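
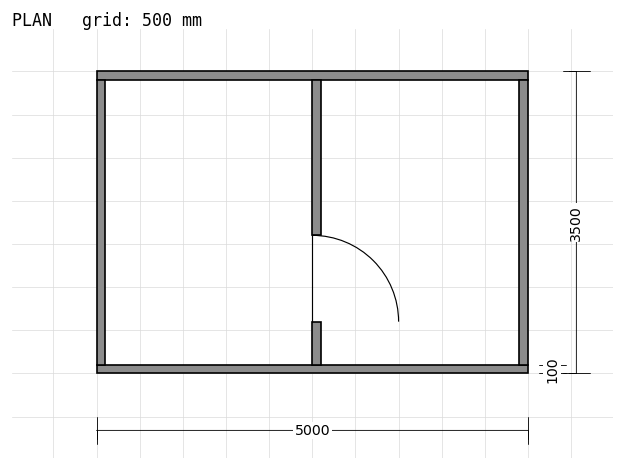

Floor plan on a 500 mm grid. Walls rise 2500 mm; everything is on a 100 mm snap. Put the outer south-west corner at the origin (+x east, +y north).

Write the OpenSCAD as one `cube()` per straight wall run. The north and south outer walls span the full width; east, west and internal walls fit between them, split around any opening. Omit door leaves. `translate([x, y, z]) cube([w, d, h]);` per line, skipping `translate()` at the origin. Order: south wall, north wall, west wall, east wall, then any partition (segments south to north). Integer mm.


cube([5000, 100, 2500]);
translate([0, 3400, 0]) cube([5000, 100, 2500]);
translate([0, 100, 0]) cube([100, 3300, 2500]);
translate([4900, 100, 0]) cube([100, 3300, 2500]);
translate([2500, 100, 0]) cube([100, 500, 2500]);
translate([2500, 1600, 0]) cube([100, 1800, 2500]);


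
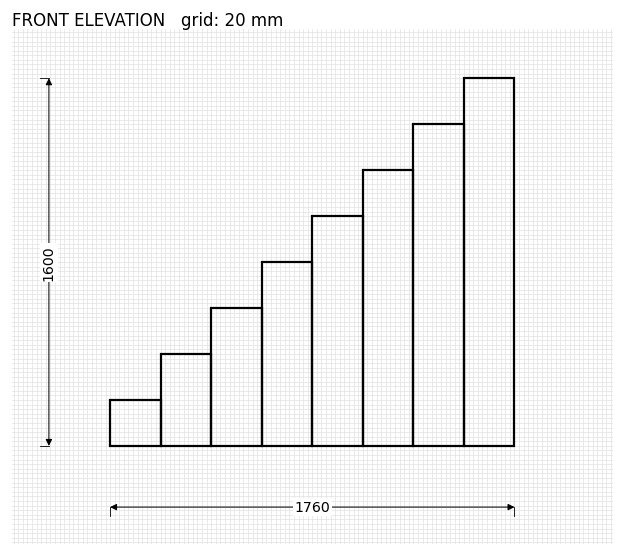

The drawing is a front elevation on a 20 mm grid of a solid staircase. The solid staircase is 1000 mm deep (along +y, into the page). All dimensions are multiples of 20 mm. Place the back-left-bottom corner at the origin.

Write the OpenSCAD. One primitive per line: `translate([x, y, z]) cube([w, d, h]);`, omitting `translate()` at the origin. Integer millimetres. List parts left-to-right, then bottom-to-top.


cube([220, 1000, 200]);
translate([220, 0, 0]) cube([220, 1000, 400]);
translate([440, 0, 0]) cube([220, 1000, 600]);
translate([660, 0, 0]) cube([220, 1000, 800]);
translate([880, 0, 0]) cube([220, 1000, 1000]);
translate([1100, 0, 0]) cube([220, 1000, 1200]);
translate([1320, 0, 0]) cube([220, 1000, 1400]);
translate([1540, 0, 0]) cube([220, 1000, 1600]);


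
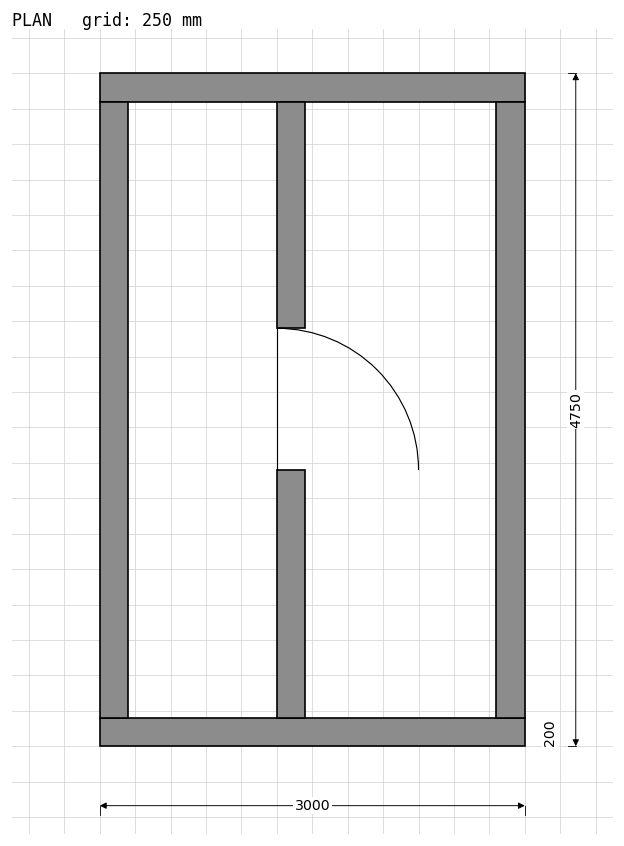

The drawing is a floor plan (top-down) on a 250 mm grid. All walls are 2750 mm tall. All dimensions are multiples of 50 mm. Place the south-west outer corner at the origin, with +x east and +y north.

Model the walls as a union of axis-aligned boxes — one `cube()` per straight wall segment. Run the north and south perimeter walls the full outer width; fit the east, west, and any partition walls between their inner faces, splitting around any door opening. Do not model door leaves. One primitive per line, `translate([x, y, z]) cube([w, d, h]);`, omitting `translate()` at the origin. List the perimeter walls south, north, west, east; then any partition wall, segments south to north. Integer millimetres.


cube([3000, 200, 2750]);
translate([0, 4550, 0]) cube([3000, 200, 2750]);
translate([0, 200, 0]) cube([200, 4350, 2750]);
translate([2800, 200, 0]) cube([200, 4350, 2750]);
translate([1250, 200, 0]) cube([200, 1750, 2750]);
translate([1250, 2950, 0]) cube([200, 1600, 2750]);


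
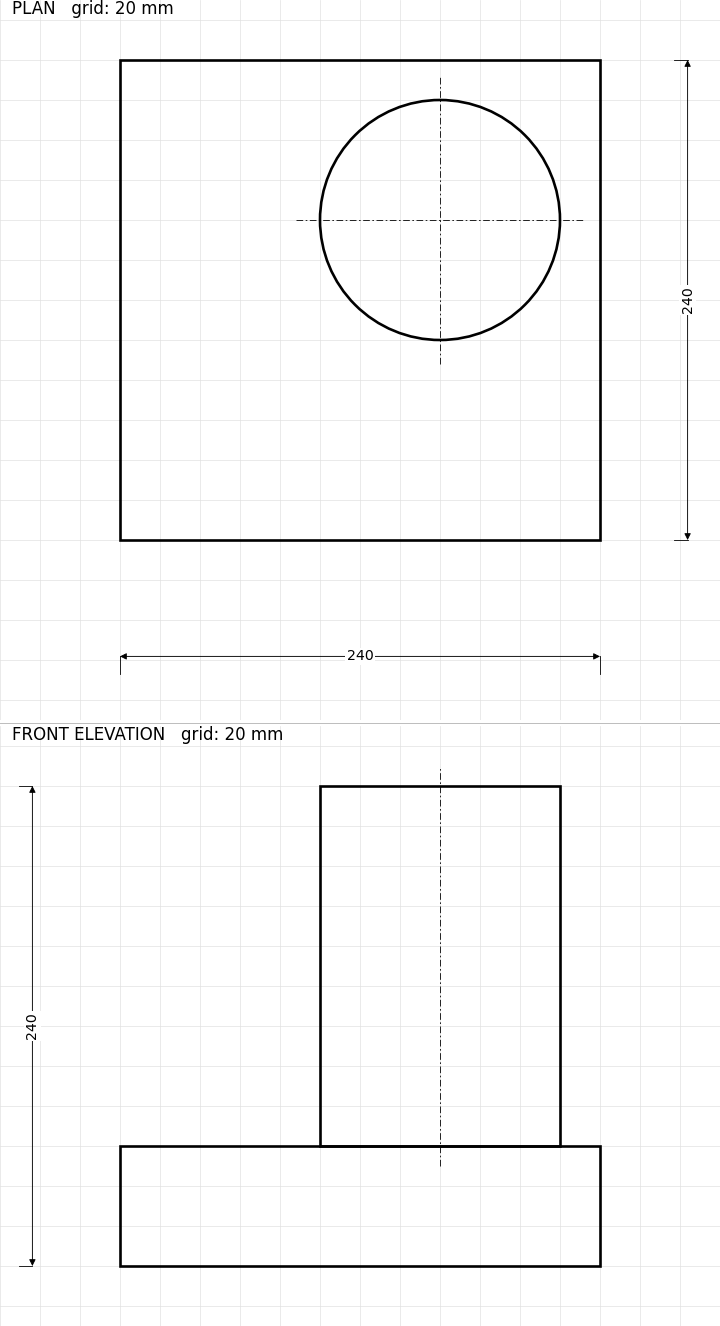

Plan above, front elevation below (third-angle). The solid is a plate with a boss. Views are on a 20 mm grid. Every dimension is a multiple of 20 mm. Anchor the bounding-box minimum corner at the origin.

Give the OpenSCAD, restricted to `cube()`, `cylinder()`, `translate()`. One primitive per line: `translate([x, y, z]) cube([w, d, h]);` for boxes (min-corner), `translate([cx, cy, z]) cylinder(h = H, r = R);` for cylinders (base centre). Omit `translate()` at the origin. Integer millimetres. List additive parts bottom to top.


cube([240, 240, 60]);
translate([160, 160, 60]) cylinder(h = 180, r = 60);


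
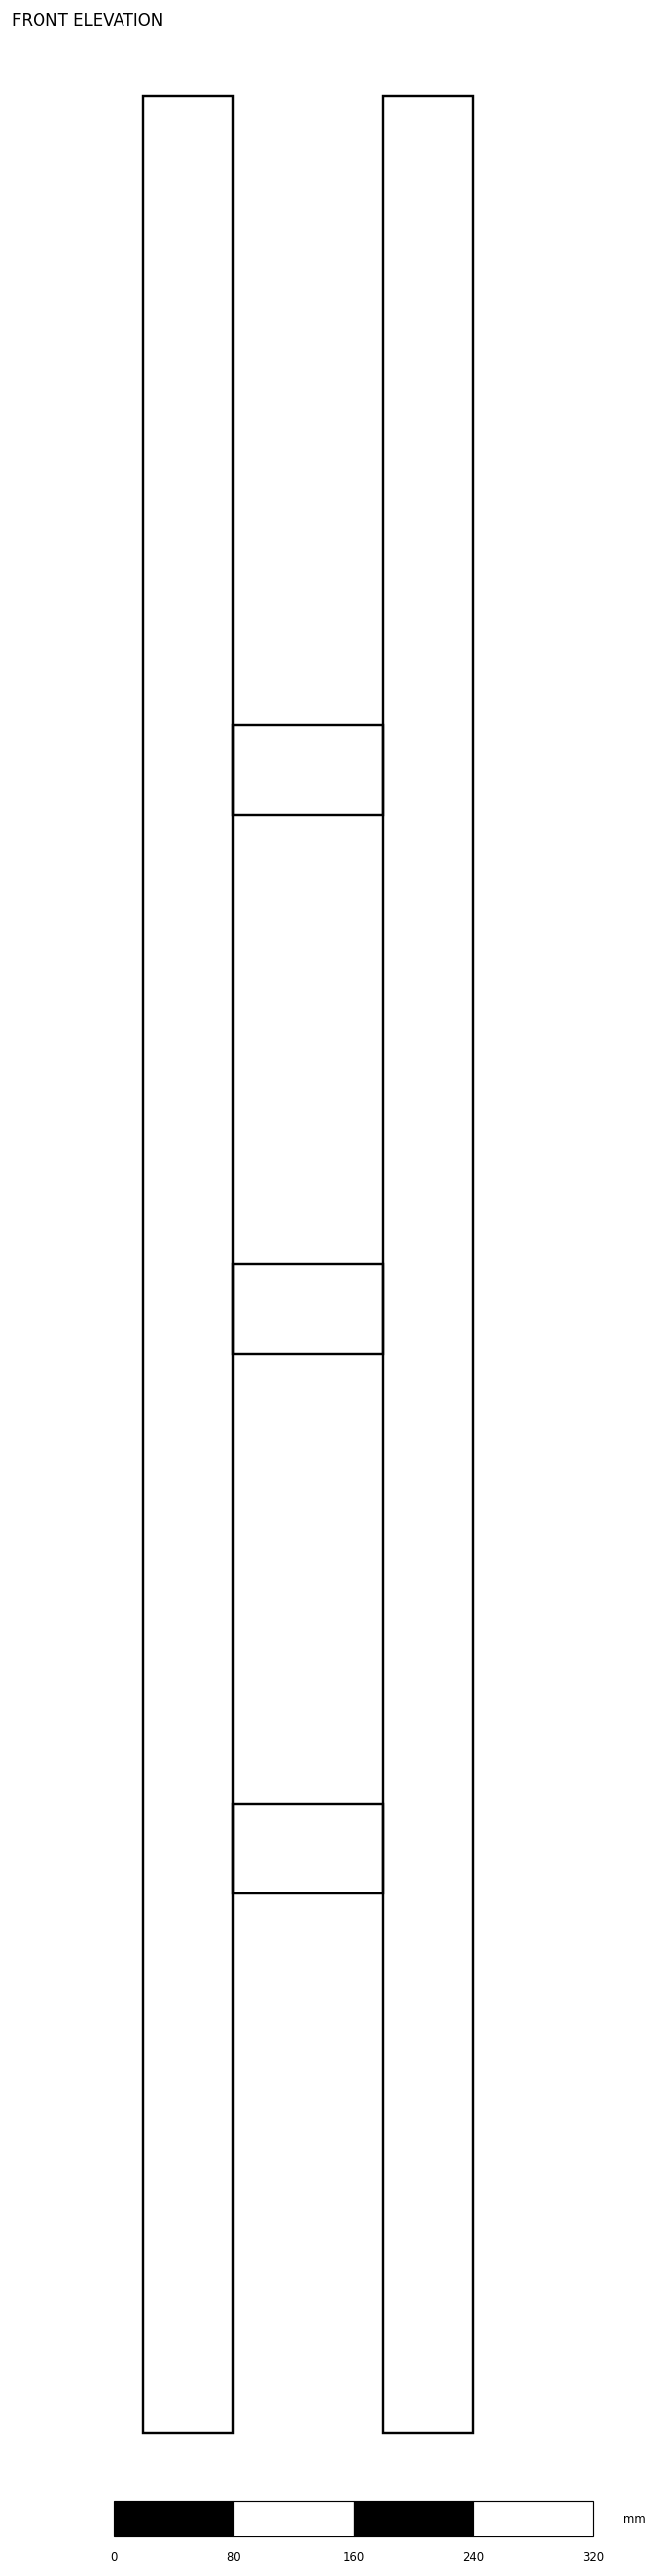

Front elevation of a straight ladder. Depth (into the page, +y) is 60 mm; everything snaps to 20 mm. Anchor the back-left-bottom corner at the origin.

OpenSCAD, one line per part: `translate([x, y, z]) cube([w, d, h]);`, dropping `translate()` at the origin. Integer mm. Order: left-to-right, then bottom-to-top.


cube([60, 60, 1560]);
translate([60, 0, 360]) cube([100, 60, 60]);
translate([60, 0, 720]) cube([100, 60, 60]);
translate([60, 0, 1080]) cube([100, 60, 60]);
translate([160, 0, 0]) cube([60, 60, 1560]);


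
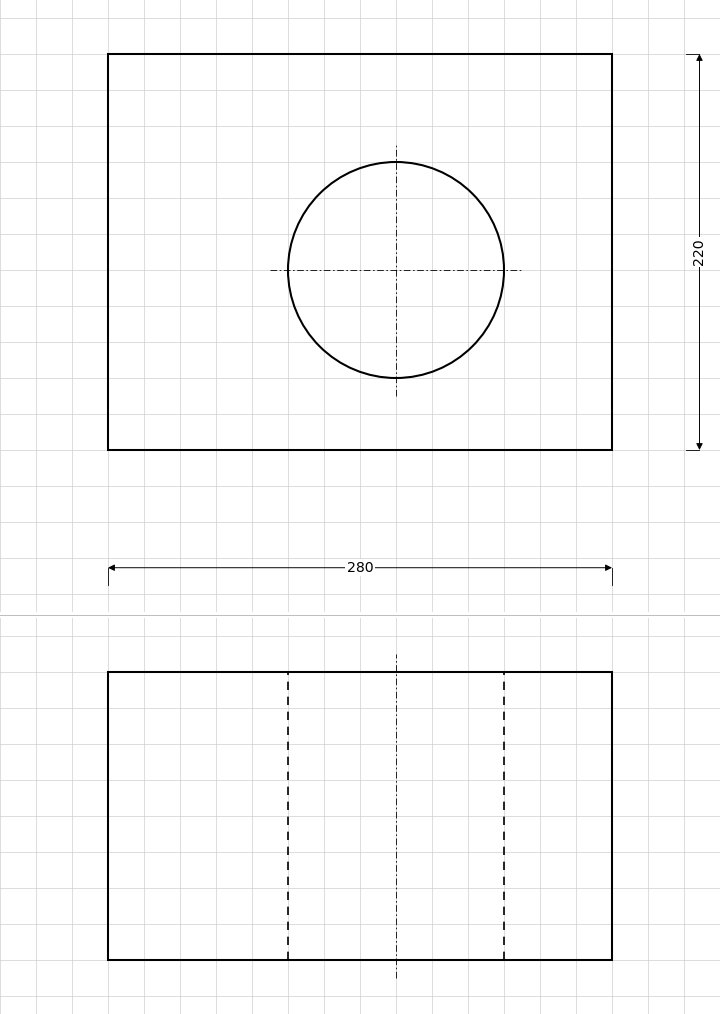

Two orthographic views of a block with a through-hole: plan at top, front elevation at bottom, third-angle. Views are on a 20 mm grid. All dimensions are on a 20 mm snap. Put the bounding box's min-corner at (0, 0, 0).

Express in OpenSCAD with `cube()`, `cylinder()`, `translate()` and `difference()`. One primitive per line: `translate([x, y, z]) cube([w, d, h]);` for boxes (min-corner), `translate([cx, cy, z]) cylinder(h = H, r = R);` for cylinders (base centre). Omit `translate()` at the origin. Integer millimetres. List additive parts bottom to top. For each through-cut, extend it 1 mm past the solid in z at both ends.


difference() {
  cube([280, 220, 160]);
  translate([160, 100, -1]) cylinder(h = 162, r = 60);
}


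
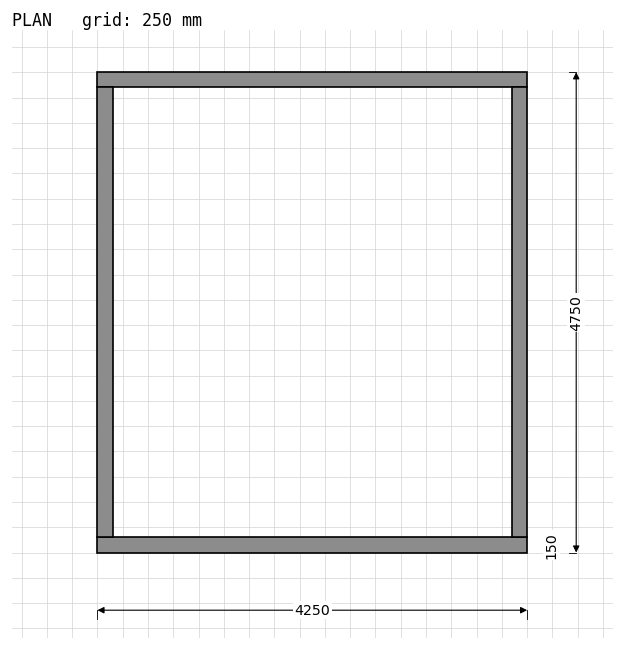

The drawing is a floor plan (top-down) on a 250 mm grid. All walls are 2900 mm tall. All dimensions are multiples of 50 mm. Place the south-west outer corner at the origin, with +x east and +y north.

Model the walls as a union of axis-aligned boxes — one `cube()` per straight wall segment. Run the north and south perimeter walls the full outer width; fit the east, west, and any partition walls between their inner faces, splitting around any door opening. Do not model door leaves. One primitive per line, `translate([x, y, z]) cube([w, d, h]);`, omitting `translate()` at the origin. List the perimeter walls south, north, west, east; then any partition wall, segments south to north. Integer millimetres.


cube([4250, 150, 2900]);
translate([0, 4600, 0]) cube([4250, 150, 2900]);
translate([0, 150, 0]) cube([150, 4450, 2900]);
translate([4100, 150, 0]) cube([150, 4450, 2900]);


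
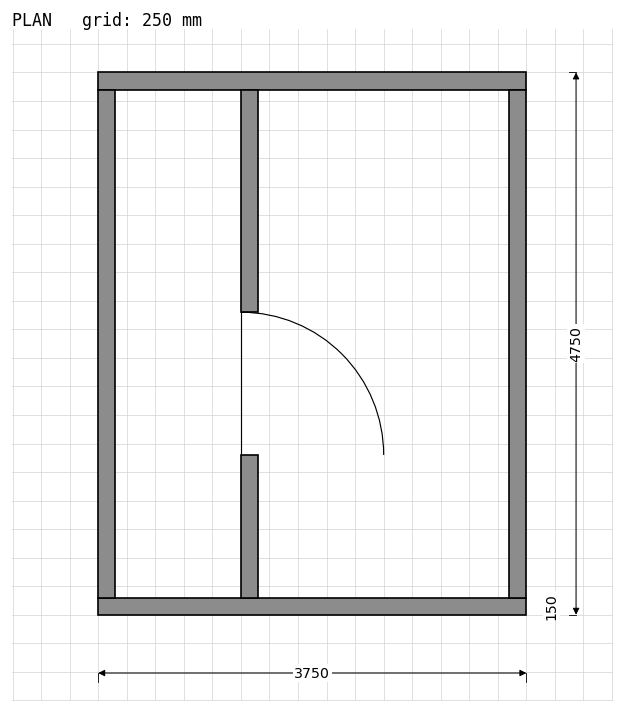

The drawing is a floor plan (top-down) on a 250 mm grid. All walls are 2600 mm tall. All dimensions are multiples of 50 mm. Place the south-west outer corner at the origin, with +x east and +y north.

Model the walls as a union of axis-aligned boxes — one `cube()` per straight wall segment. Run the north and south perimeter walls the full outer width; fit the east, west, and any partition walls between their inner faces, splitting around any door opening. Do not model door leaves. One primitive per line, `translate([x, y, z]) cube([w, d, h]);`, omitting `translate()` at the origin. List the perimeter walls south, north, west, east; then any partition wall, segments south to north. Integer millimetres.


cube([3750, 150, 2600]);
translate([0, 4600, 0]) cube([3750, 150, 2600]);
translate([0, 150, 0]) cube([150, 4450, 2600]);
translate([3600, 150, 0]) cube([150, 4450, 2600]);
translate([1250, 150, 0]) cube([150, 1250, 2600]);
translate([1250, 2650, 0]) cube([150, 1950, 2600]);


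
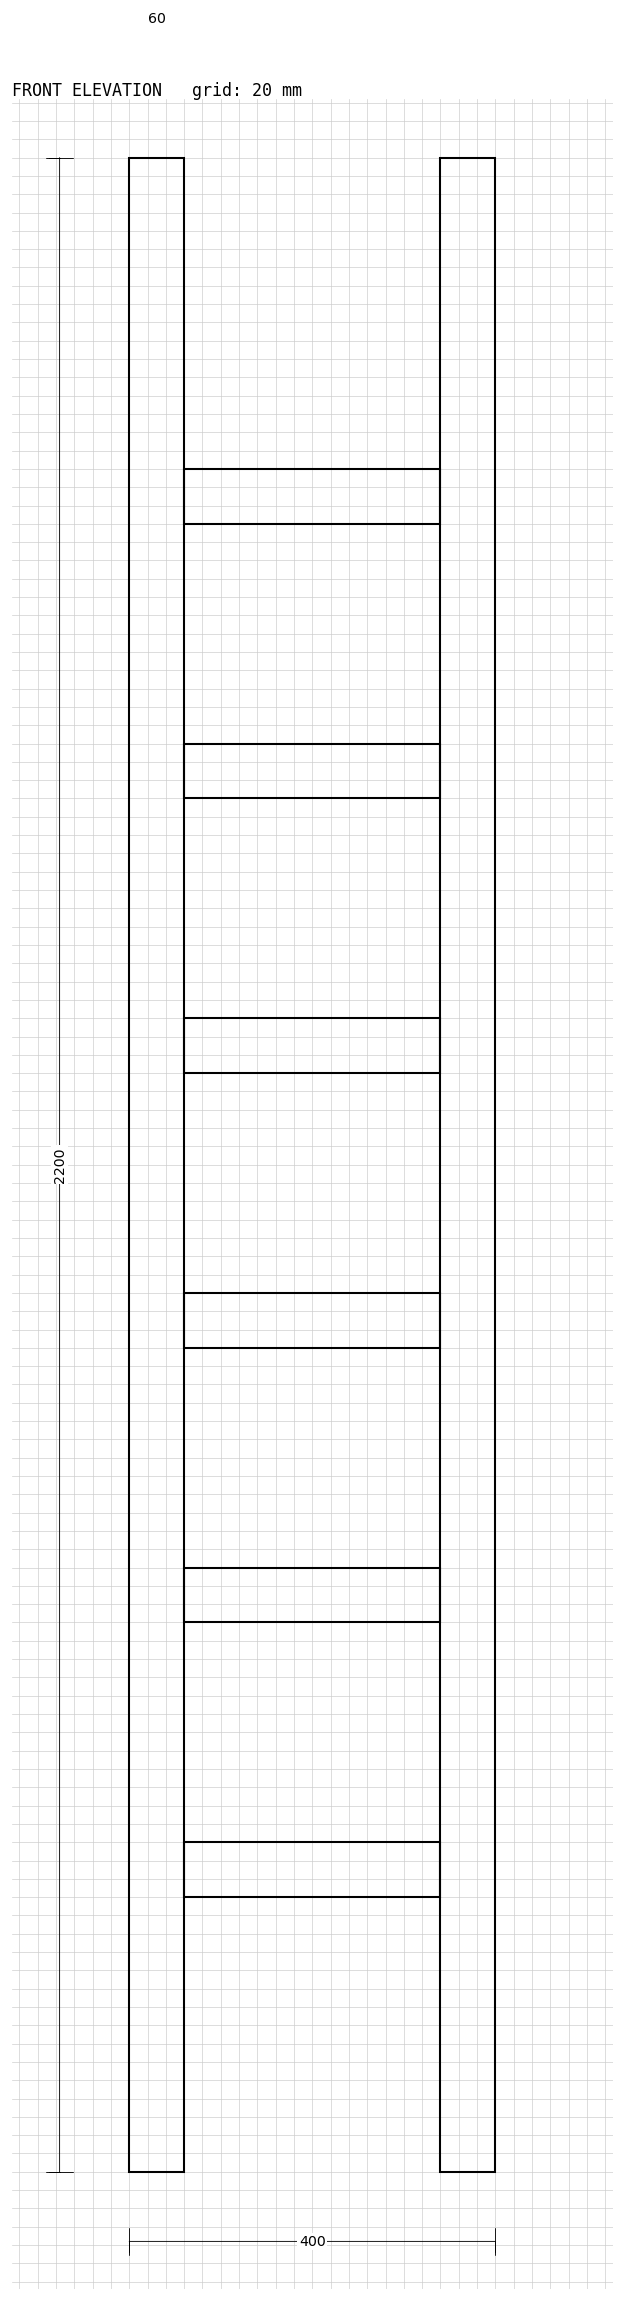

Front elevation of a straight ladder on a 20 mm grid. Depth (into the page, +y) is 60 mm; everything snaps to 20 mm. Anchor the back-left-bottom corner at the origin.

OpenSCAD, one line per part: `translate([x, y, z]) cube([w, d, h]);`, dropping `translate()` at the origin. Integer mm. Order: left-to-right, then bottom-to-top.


cube([60, 60, 2200]);
translate([60, 0, 300]) cube([280, 60, 60]);
translate([60, 0, 600]) cube([280, 60, 60]);
translate([60, 0, 900]) cube([280, 60, 60]);
translate([60, 0, 1200]) cube([280, 60, 60]);
translate([60, 0, 1500]) cube([280, 60, 60]);
translate([60, 0, 1800]) cube([280, 60, 60]);
translate([340, 0, 0]) cube([60, 60, 2200]);


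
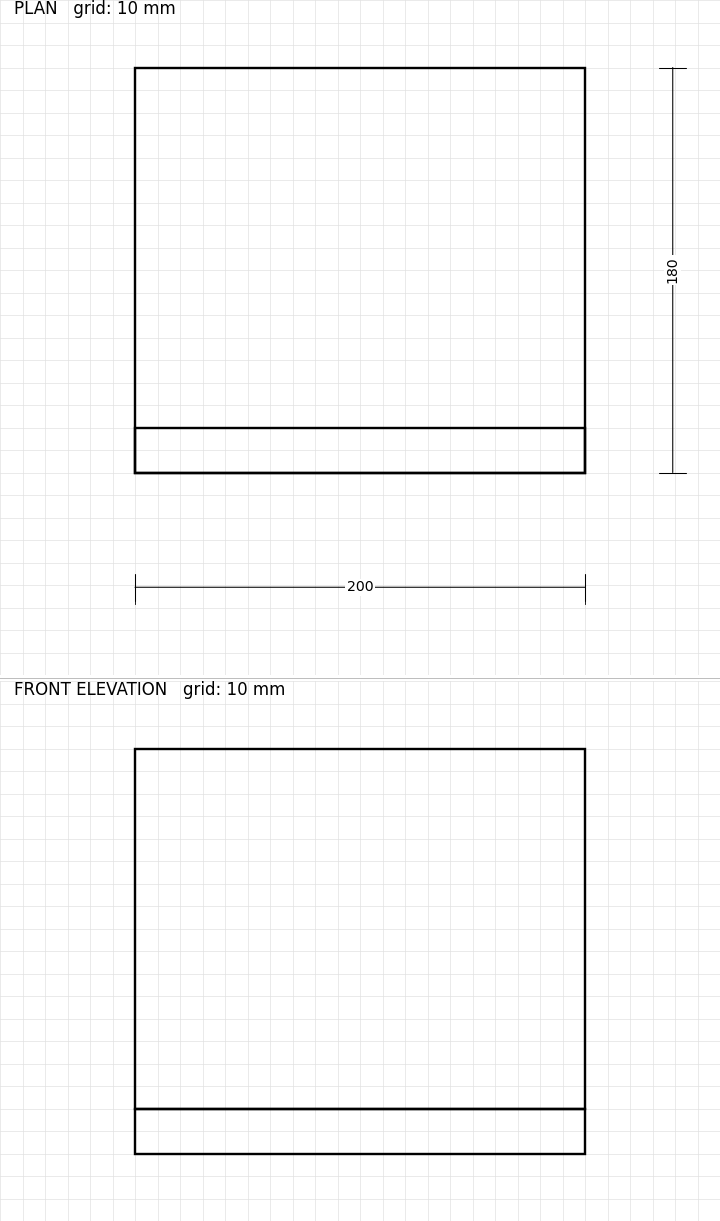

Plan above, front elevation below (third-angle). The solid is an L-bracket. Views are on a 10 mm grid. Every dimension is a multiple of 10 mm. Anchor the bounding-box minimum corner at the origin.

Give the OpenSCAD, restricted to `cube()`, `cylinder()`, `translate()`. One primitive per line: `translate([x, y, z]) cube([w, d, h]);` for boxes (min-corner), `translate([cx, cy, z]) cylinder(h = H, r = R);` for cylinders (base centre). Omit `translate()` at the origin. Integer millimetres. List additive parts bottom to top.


cube([200, 180, 20]);
translate([0, 0, 20]) cube([200, 20, 160]);


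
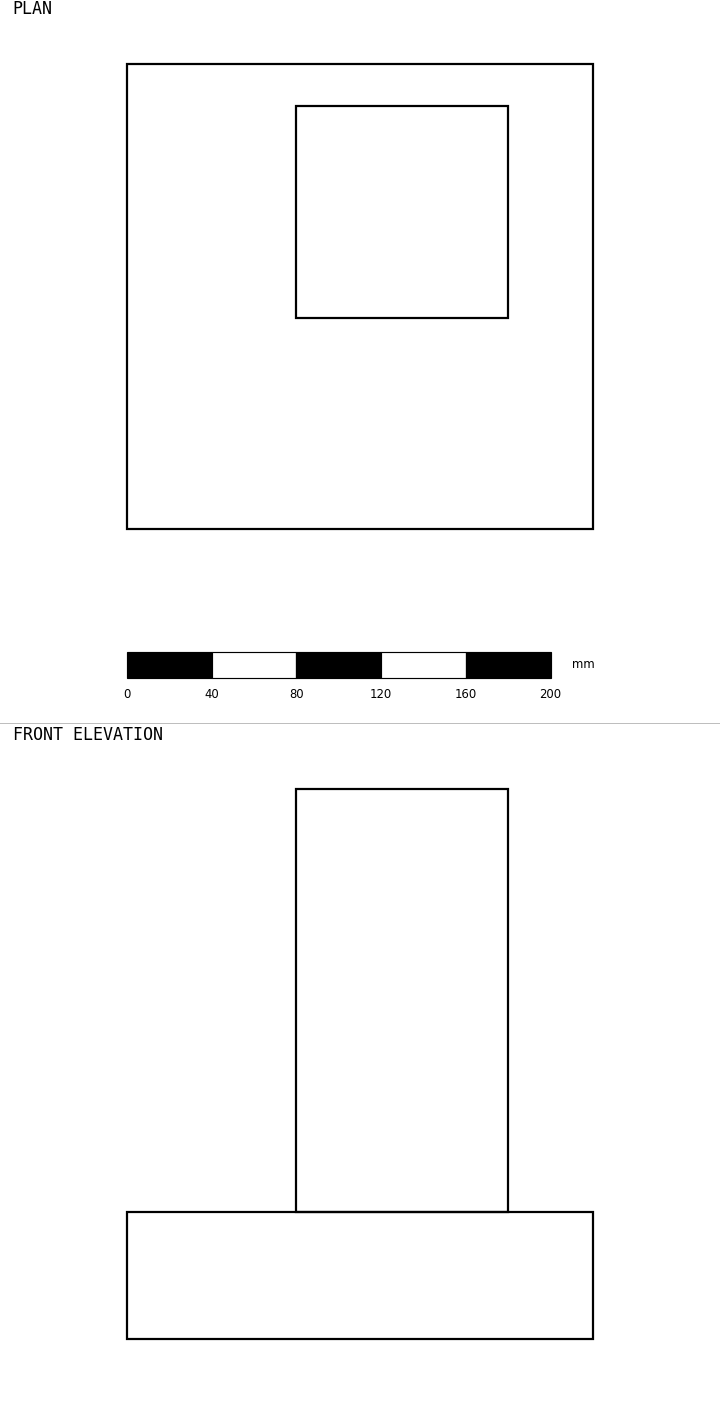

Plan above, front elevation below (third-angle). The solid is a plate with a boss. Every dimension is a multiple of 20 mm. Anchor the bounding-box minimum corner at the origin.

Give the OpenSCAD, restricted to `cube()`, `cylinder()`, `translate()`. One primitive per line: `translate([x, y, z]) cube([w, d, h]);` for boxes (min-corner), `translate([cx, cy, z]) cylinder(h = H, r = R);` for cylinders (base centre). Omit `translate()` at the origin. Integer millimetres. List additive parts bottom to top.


cube([220, 220, 60]);
translate([80, 100, 60]) cube([100, 100, 200]);


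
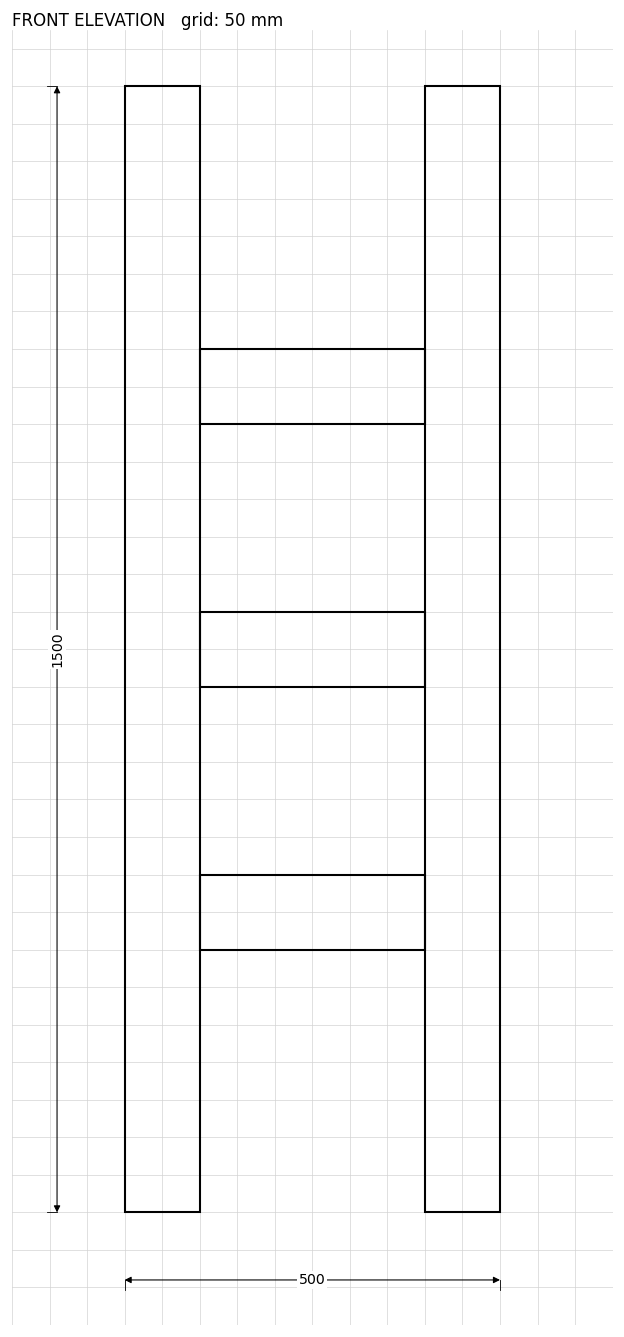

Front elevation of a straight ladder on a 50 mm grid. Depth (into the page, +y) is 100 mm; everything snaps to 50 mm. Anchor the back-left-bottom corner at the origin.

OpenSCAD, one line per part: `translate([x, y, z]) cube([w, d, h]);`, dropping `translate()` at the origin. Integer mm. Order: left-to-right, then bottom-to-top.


cube([100, 100, 1500]);
translate([100, 0, 350]) cube([300, 100, 100]);
translate([100, 0, 700]) cube([300, 100, 100]);
translate([100, 0, 1050]) cube([300, 100, 100]);
translate([400, 0, 0]) cube([100, 100, 1500]);


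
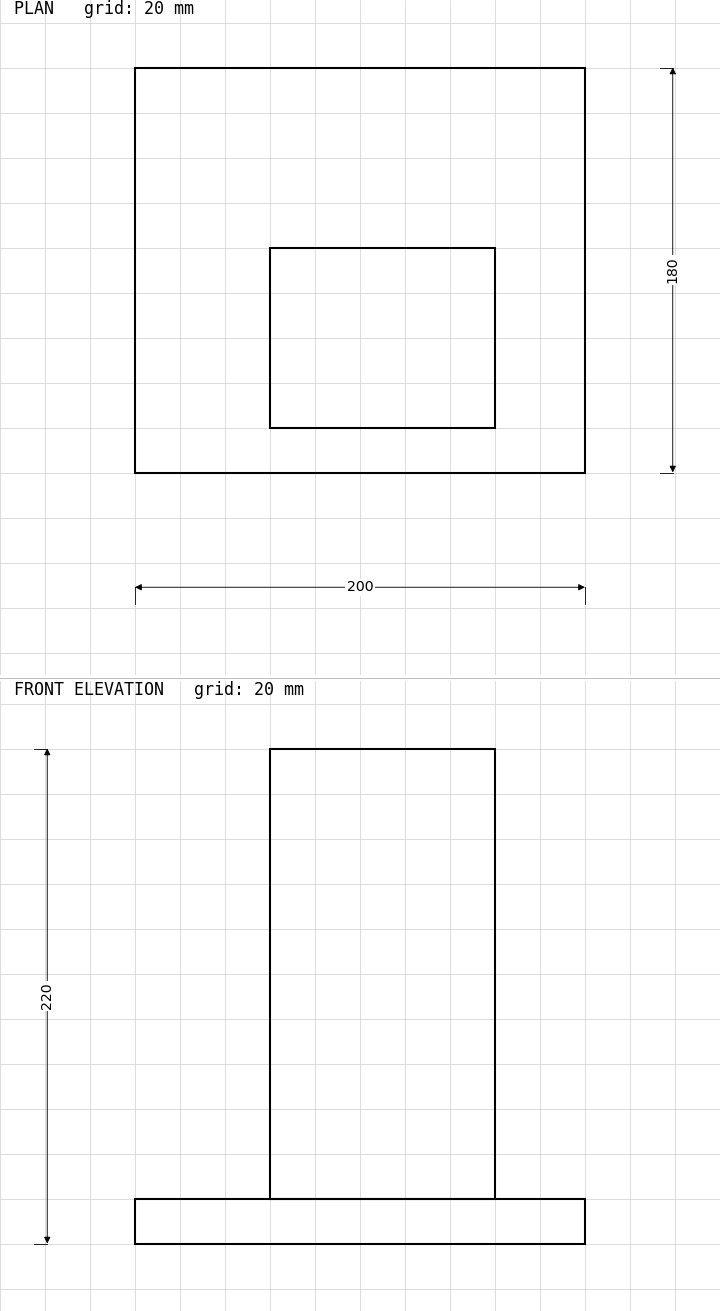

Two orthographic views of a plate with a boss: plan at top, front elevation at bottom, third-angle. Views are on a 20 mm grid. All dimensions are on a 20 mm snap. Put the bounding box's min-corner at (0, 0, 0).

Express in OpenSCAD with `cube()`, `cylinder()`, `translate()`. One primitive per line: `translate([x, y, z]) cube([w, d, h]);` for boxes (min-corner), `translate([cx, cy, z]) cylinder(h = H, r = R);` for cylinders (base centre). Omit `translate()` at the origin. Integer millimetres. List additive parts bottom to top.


cube([200, 180, 20]);
translate([60, 20, 20]) cube([100, 80, 200]);


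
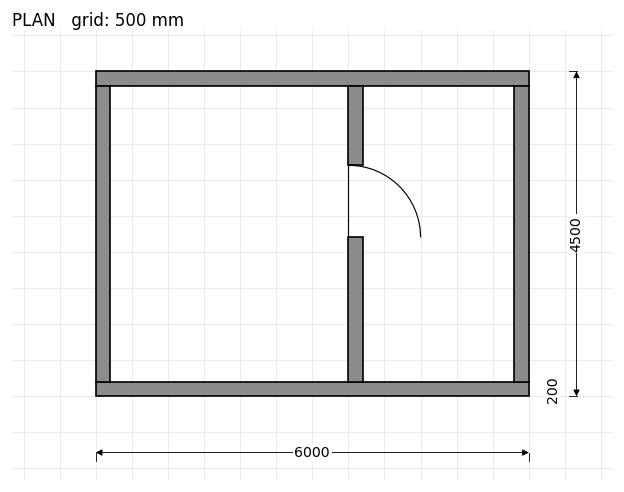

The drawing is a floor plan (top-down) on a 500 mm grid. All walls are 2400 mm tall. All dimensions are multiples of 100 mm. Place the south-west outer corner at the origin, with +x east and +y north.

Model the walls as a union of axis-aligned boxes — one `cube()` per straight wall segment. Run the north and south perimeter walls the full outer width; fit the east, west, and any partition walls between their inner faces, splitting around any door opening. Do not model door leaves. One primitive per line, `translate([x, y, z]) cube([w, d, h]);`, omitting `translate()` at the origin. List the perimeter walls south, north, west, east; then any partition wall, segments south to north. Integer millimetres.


cube([6000, 200, 2400]);
translate([0, 4300, 0]) cube([6000, 200, 2400]);
translate([0, 200, 0]) cube([200, 4100, 2400]);
translate([5800, 200, 0]) cube([200, 4100, 2400]);
translate([3500, 200, 0]) cube([200, 2000, 2400]);
translate([3500, 3200, 0]) cube([200, 1100, 2400]);


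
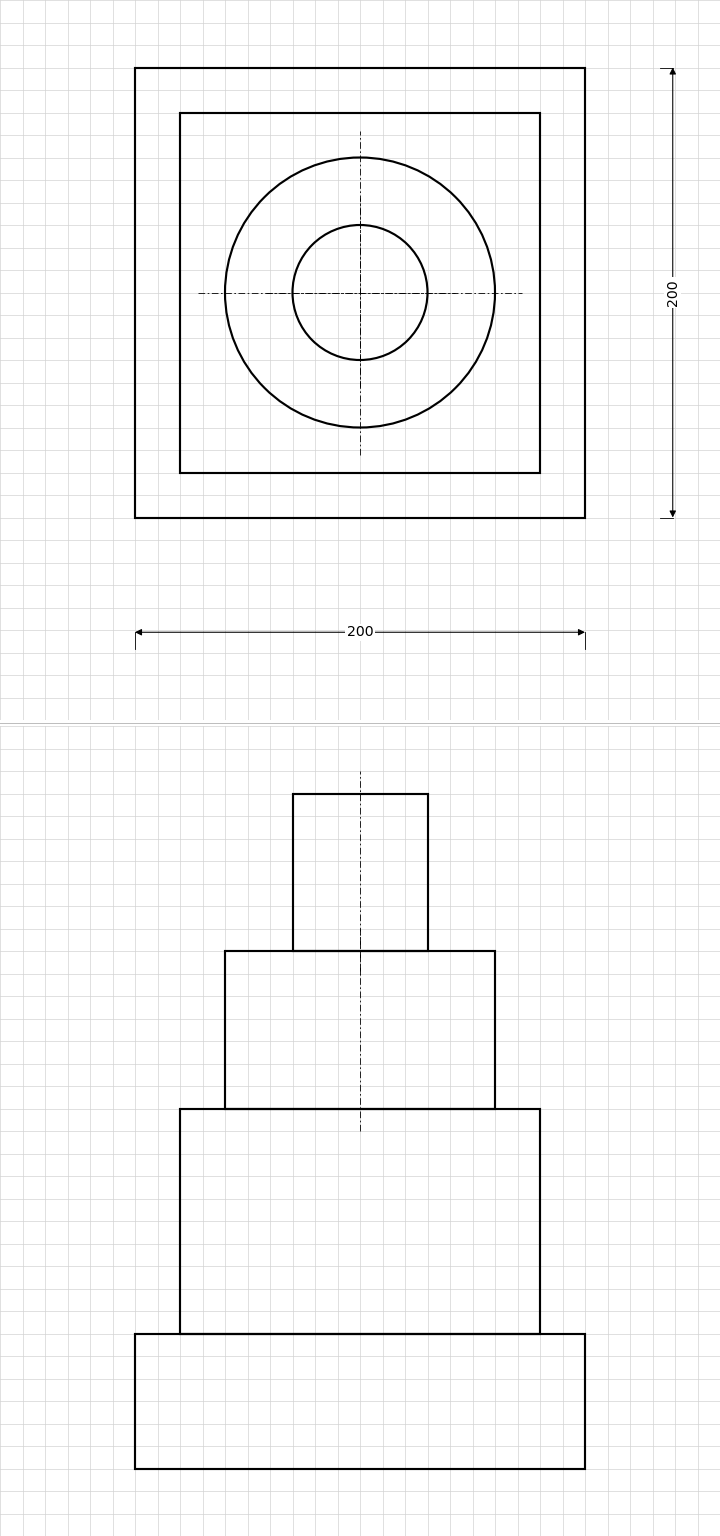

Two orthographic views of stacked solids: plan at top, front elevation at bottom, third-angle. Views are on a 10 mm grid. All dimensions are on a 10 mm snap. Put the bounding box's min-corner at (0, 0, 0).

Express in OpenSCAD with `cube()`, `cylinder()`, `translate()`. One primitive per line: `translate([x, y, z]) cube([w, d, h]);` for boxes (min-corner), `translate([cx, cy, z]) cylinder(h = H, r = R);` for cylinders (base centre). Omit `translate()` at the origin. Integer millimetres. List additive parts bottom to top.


cube([200, 200, 60]);
translate([20, 20, 60]) cube([160, 160, 100]);
translate([100, 100, 160]) cylinder(h = 70, r = 60);
translate([100, 100, 230]) cylinder(h = 70, r = 30);


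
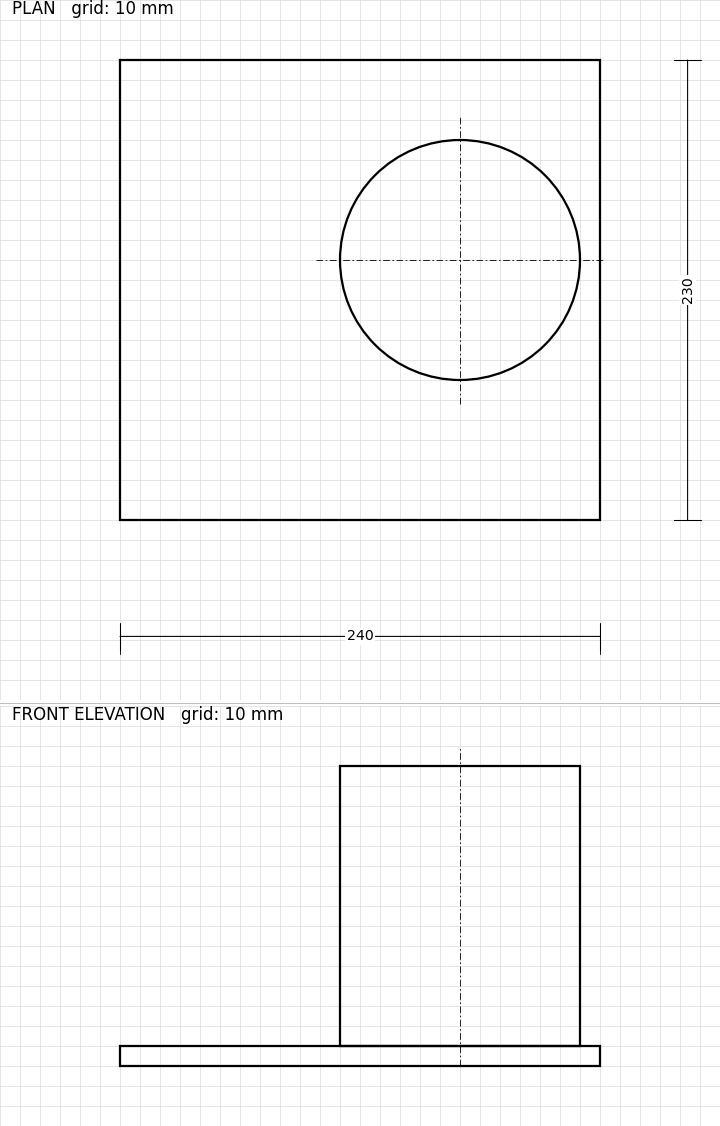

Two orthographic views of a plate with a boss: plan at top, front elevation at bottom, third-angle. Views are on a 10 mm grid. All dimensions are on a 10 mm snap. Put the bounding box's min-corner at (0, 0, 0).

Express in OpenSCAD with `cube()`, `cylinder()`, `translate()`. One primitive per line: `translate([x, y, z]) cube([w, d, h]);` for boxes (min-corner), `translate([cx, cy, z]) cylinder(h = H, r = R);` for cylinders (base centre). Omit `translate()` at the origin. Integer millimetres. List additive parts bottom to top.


cube([240, 230, 10]);
translate([170, 130, 10]) cylinder(h = 140, r = 60);


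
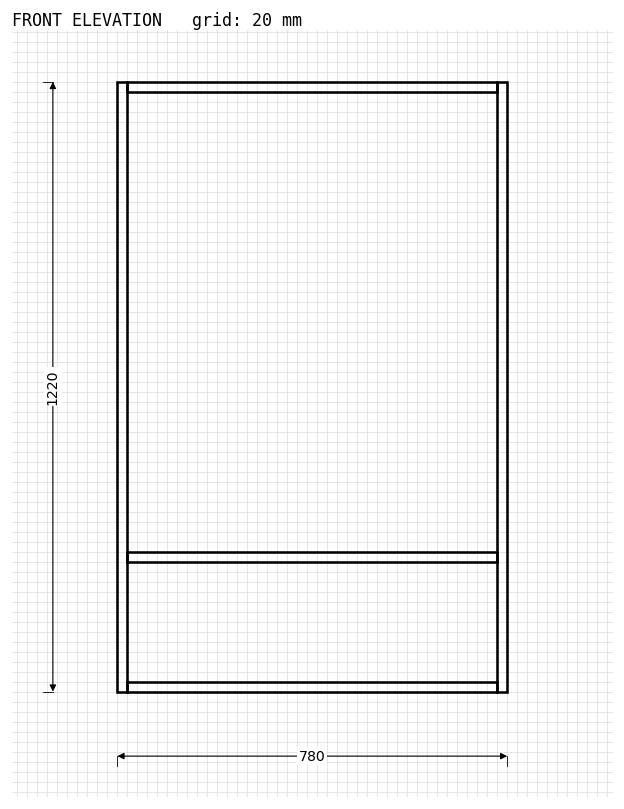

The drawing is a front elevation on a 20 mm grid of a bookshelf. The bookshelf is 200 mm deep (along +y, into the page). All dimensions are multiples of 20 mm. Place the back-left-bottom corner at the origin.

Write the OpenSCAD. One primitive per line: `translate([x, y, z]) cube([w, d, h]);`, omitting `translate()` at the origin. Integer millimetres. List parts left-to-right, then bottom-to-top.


cube([20, 200, 1220]);
translate([20, 0, 0]) cube([740, 200, 20]);
translate([20, 0, 260]) cube([740, 200, 20]);
translate([20, 0, 1200]) cube([740, 200, 20]);
translate([760, 0, 0]) cube([20, 200, 1220]);


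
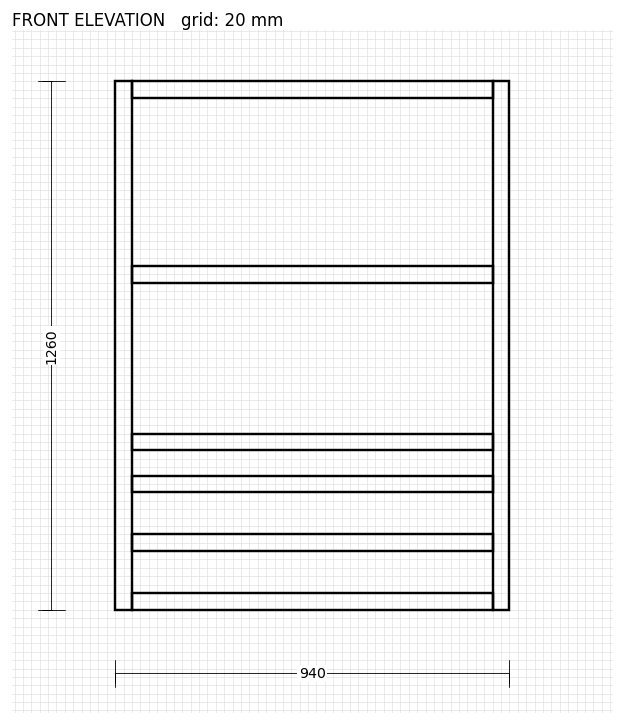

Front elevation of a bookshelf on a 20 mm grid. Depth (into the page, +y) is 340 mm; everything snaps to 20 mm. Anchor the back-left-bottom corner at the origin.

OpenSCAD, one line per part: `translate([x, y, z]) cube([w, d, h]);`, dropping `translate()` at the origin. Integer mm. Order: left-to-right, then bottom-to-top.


cube([40, 340, 1260]);
translate([40, 0, 0]) cube([860, 340, 40]);
translate([40, 0, 140]) cube([860, 340, 40]);
translate([40, 0, 280]) cube([860, 340, 40]);
translate([40, 0, 380]) cube([860, 340, 40]);
translate([40, 0, 780]) cube([860, 340, 40]);
translate([40, 0, 1220]) cube([860, 340, 40]);
translate([900, 0, 0]) cube([40, 340, 1260]);


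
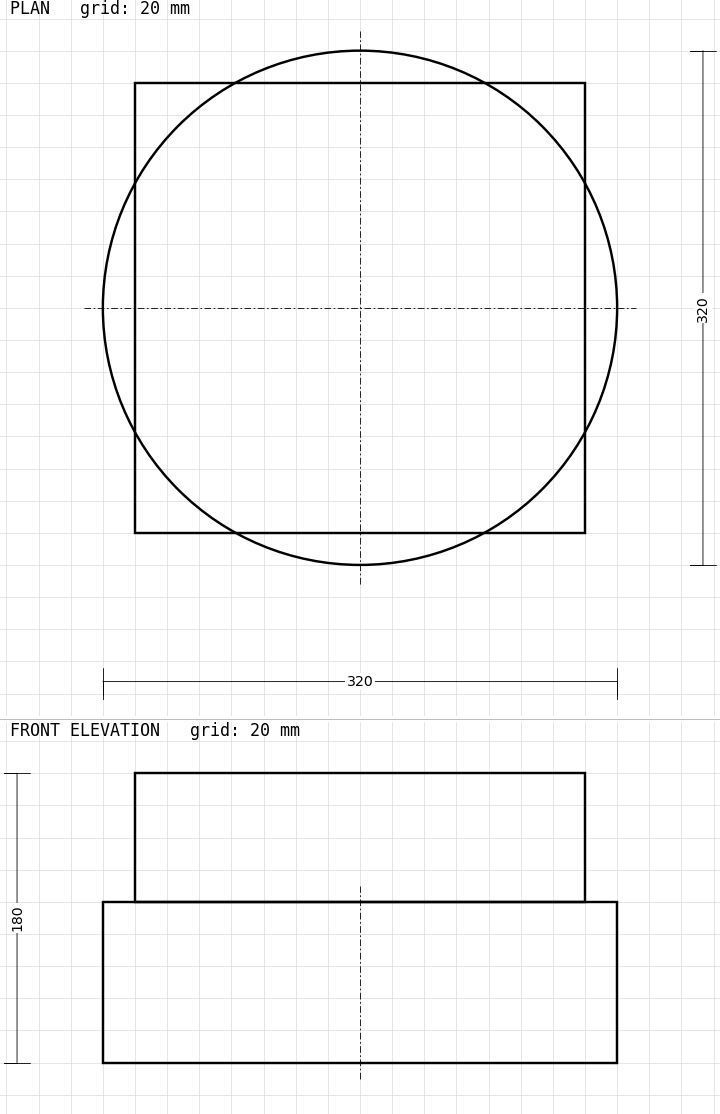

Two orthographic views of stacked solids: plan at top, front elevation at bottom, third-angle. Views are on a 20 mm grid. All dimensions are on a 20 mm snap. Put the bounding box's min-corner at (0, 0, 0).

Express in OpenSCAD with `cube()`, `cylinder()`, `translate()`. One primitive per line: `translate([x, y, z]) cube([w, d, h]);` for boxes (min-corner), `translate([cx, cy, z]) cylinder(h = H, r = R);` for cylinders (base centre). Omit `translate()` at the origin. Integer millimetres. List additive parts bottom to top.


translate([160, 160, 0]) cylinder(h = 100, r = 160);
translate([20, 20, 100]) cube([280, 280, 80]);


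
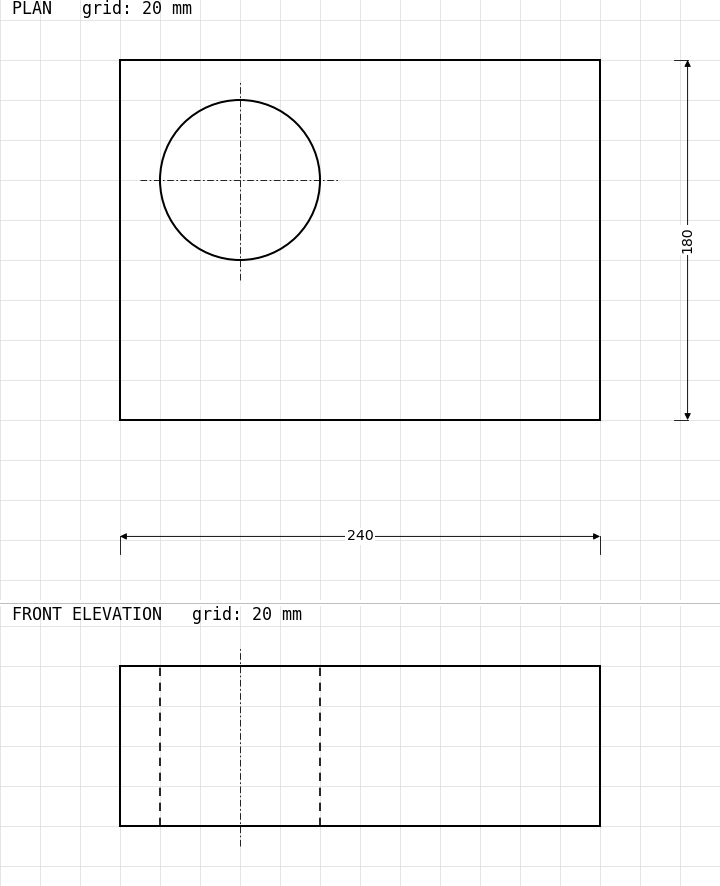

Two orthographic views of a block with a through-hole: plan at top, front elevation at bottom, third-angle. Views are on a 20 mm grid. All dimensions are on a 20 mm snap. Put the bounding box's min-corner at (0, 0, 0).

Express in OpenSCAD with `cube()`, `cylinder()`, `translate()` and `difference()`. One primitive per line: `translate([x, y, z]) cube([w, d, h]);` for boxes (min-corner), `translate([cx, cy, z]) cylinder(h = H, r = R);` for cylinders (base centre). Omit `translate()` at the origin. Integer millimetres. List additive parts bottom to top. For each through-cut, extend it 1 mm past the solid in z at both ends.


difference() {
  cube([240, 180, 80]);
  translate([60, 120, -1]) cylinder(h = 82, r = 40);
}


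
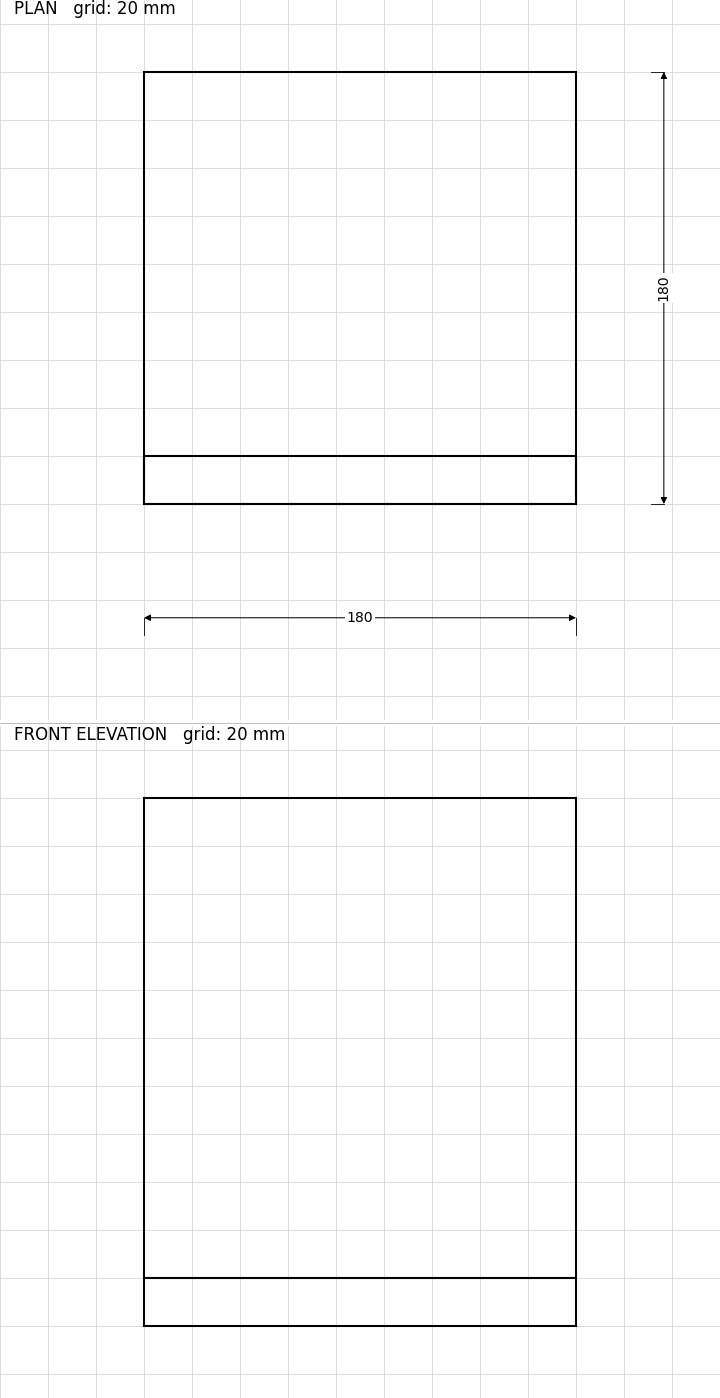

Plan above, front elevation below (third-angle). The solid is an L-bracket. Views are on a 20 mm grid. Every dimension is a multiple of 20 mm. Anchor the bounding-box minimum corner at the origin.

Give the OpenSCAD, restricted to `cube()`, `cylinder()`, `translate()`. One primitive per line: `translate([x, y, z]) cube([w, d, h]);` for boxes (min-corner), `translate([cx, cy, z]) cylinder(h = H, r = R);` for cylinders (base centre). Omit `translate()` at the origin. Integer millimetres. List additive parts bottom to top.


cube([180, 180, 20]);
translate([0, 0, 20]) cube([180, 20, 200]);


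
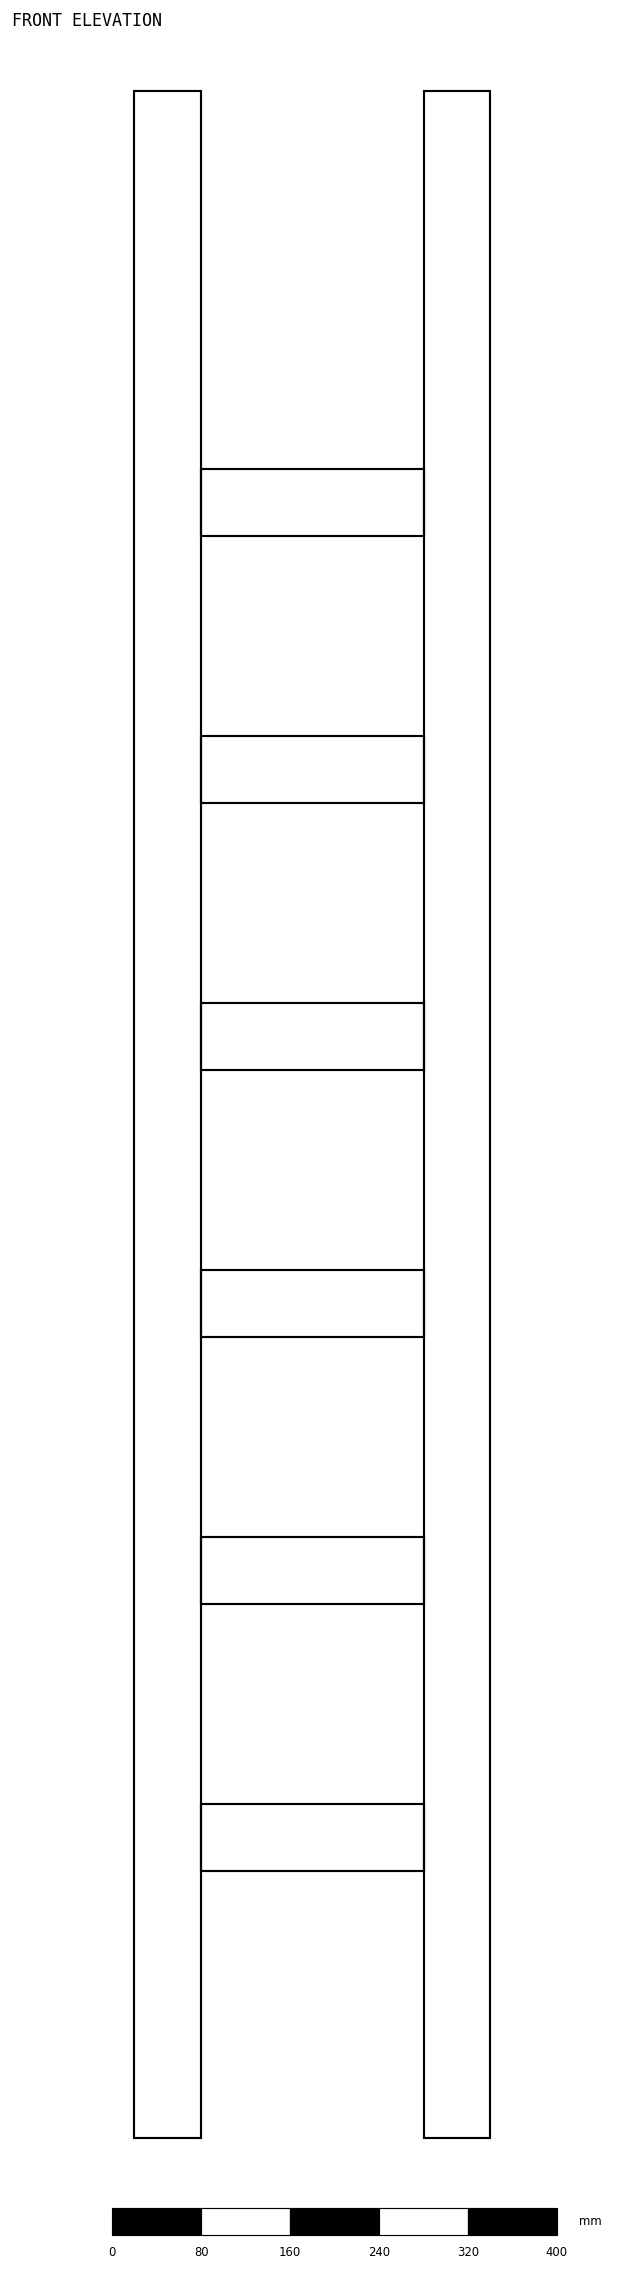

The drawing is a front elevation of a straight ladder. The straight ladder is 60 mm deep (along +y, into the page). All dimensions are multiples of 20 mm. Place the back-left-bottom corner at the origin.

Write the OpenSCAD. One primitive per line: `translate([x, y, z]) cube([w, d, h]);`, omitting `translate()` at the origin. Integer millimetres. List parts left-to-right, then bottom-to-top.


cube([60, 60, 1840]);
translate([60, 0, 240]) cube([200, 60, 60]);
translate([60, 0, 480]) cube([200, 60, 60]);
translate([60, 0, 720]) cube([200, 60, 60]);
translate([60, 0, 960]) cube([200, 60, 60]);
translate([60, 0, 1200]) cube([200, 60, 60]);
translate([60, 0, 1440]) cube([200, 60, 60]);
translate([260, 0, 0]) cube([60, 60, 1840]);


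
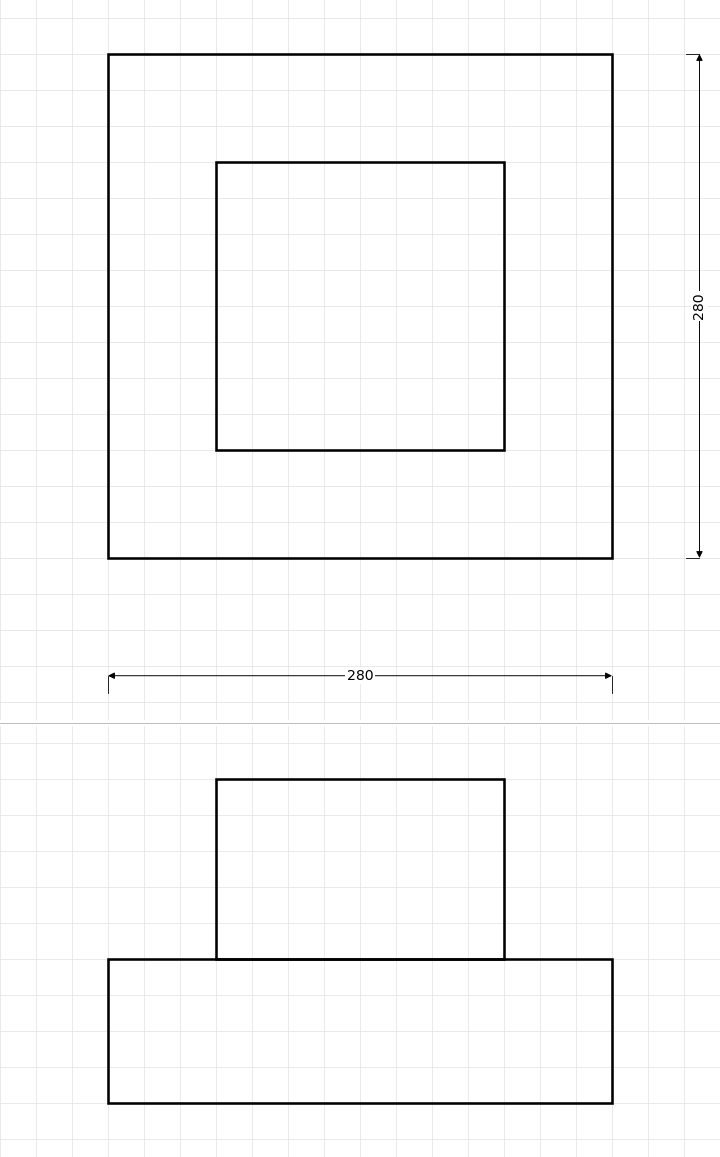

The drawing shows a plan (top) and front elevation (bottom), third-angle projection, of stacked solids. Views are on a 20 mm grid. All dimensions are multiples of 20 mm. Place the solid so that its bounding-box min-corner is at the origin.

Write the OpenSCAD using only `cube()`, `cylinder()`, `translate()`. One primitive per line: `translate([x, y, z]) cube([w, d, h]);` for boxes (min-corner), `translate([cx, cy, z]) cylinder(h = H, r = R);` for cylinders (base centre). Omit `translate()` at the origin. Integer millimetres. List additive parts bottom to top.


cube([280, 280, 80]);
translate([60, 60, 80]) cube([160, 160, 100]);


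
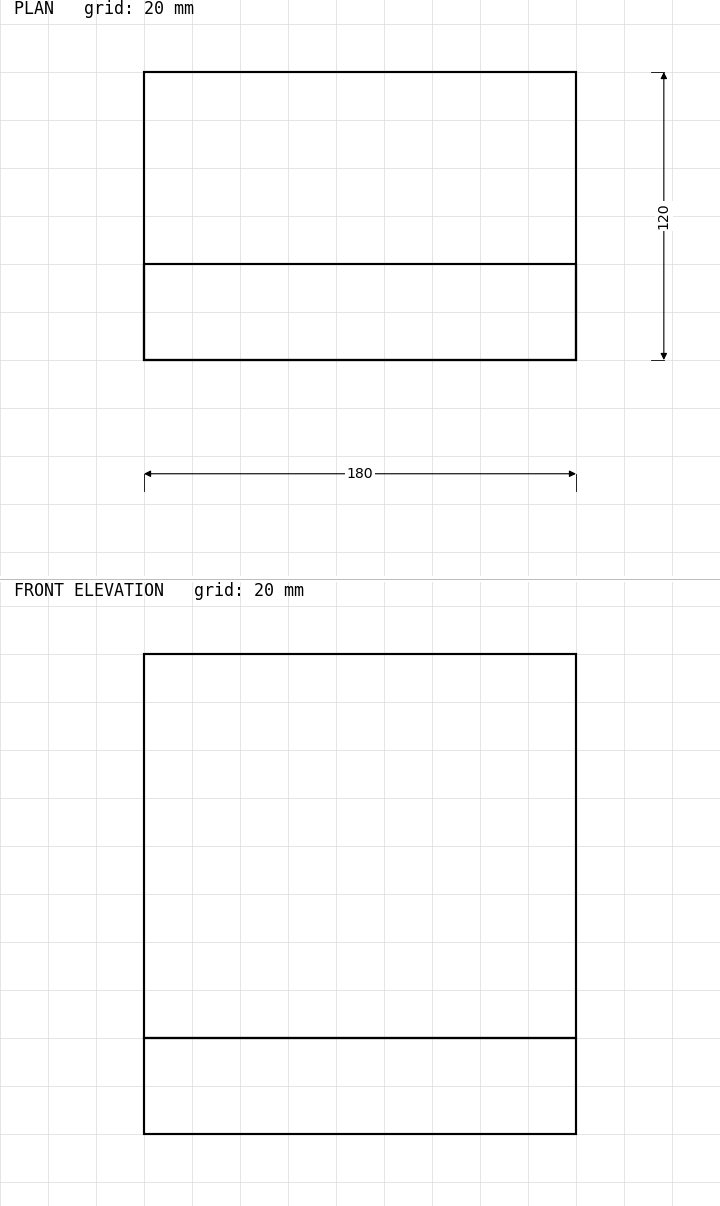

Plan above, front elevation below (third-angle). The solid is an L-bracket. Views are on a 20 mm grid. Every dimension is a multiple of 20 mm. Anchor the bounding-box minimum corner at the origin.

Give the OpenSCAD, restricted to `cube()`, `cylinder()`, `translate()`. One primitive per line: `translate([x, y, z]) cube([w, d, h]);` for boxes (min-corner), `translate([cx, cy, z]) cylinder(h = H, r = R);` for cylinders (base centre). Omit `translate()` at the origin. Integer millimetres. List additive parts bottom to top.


cube([180, 120, 40]);
translate([0, 0, 40]) cube([180, 40, 160]);


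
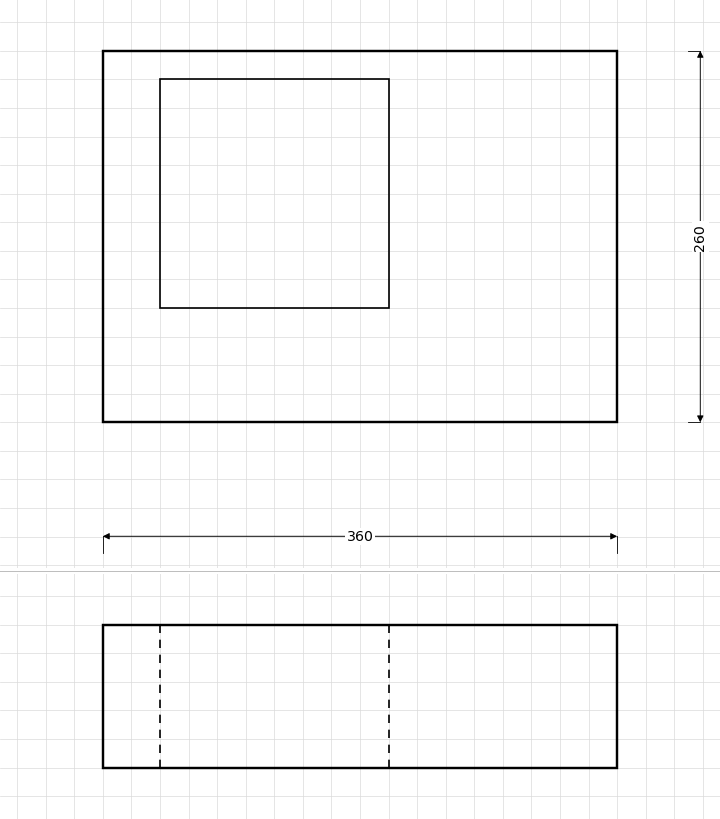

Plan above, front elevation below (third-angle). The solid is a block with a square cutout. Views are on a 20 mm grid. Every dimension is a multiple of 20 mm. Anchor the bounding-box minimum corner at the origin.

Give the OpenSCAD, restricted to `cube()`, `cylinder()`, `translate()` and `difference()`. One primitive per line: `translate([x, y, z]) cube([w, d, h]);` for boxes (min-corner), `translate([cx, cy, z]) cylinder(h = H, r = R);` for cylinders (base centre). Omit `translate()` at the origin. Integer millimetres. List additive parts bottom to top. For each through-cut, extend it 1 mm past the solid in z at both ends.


difference() {
  cube([360, 260, 100]);
  translate([40, 80, -1]) cube([160, 160, 102]);
}


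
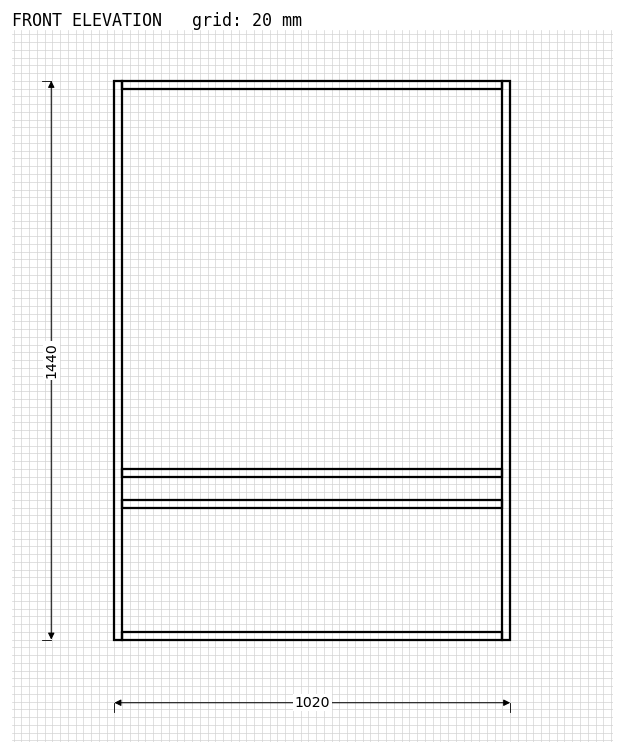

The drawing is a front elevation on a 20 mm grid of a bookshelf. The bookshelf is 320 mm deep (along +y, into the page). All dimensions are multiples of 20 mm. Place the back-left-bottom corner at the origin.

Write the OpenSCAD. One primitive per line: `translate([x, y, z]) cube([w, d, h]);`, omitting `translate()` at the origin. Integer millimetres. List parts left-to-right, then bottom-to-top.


cube([20, 320, 1440]);
translate([20, 0, 0]) cube([980, 320, 20]);
translate([20, 0, 340]) cube([980, 320, 20]);
translate([20, 0, 420]) cube([980, 320, 20]);
translate([20, 0, 1420]) cube([980, 320, 20]);
translate([1000, 0, 0]) cube([20, 320, 1440]);


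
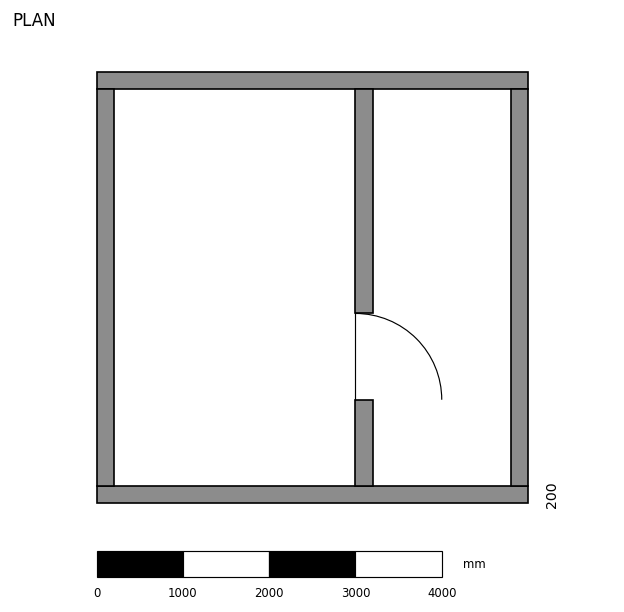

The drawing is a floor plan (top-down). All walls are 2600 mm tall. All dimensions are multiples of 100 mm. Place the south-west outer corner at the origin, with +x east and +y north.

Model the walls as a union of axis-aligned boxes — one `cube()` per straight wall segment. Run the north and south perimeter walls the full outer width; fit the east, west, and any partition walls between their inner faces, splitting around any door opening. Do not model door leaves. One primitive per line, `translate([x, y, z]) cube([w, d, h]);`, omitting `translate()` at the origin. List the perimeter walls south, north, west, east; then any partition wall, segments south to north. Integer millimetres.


cube([5000, 200, 2600]);
translate([0, 4800, 0]) cube([5000, 200, 2600]);
translate([0, 200, 0]) cube([200, 4600, 2600]);
translate([4800, 200, 0]) cube([200, 4600, 2600]);
translate([3000, 200, 0]) cube([200, 1000, 2600]);
translate([3000, 2200, 0]) cube([200, 2600, 2600]);


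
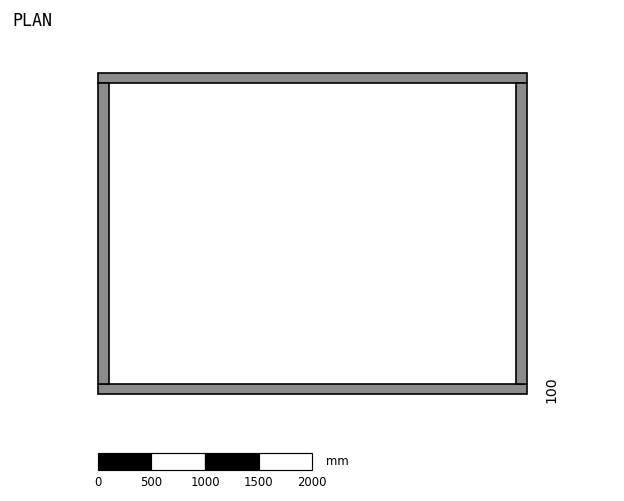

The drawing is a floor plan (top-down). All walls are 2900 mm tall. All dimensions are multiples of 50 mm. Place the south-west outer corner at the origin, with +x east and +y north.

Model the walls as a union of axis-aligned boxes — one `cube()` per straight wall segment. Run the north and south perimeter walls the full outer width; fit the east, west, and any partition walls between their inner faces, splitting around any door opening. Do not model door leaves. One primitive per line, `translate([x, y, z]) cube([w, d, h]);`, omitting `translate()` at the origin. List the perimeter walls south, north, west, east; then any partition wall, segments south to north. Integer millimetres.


cube([4000, 100, 2900]);
translate([0, 2900, 0]) cube([4000, 100, 2900]);
translate([0, 100, 0]) cube([100, 2800, 2900]);
translate([3900, 100, 0]) cube([100, 2800, 2900]);


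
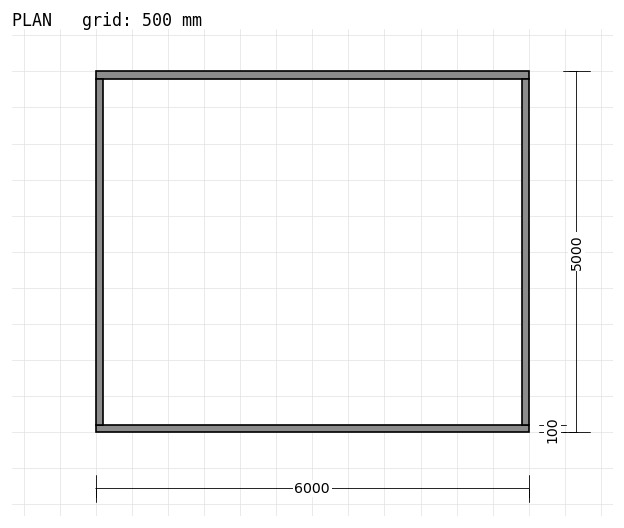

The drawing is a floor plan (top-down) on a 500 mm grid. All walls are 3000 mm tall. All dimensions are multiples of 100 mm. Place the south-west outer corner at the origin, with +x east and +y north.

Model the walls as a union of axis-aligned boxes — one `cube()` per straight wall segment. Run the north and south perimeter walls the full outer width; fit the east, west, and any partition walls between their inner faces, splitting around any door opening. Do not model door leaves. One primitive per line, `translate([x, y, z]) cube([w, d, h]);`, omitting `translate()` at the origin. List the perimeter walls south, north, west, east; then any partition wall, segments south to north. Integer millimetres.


cube([6000, 100, 3000]);
translate([0, 4900, 0]) cube([6000, 100, 3000]);
translate([0, 100, 0]) cube([100, 4800, 3000]);
translate([5900, 100, 0]) cube([100, 4800, 3000]);


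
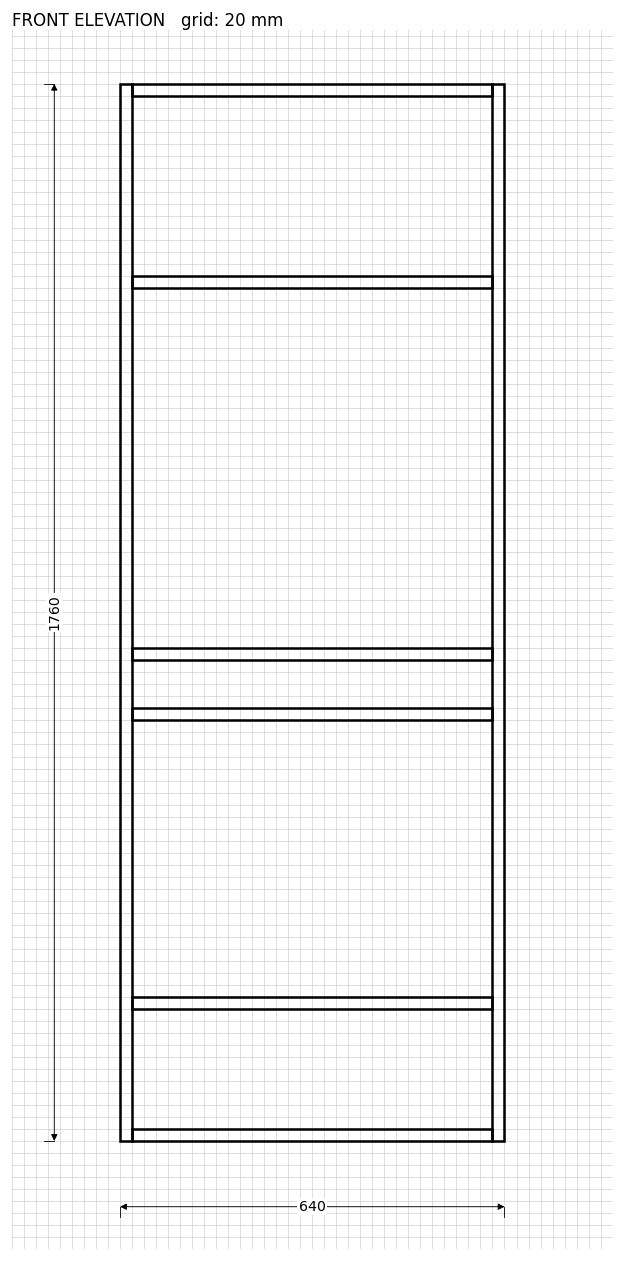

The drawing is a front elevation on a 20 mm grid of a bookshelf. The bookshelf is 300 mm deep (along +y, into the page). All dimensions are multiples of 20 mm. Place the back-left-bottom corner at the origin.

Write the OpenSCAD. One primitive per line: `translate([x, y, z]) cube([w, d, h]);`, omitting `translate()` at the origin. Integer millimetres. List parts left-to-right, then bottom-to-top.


cube([20, 300, 1760]);
translate([20, 0, 0]) cube([600, 300, 20]);
translate([20, 0, 220]) cube([600, 300, 20]);
translate([20, 0, 700]) cube([600, 300, 20]);
translate([20, 0, 800]) cube([600, 300, 20]);
translate([20, 0, 1420]) cube([600, 300, 20]);
translate([20, 0, 1740]) cube([600, 300, 20]);
translate([620, 0, 0]) cube([20, 300, 1760]);


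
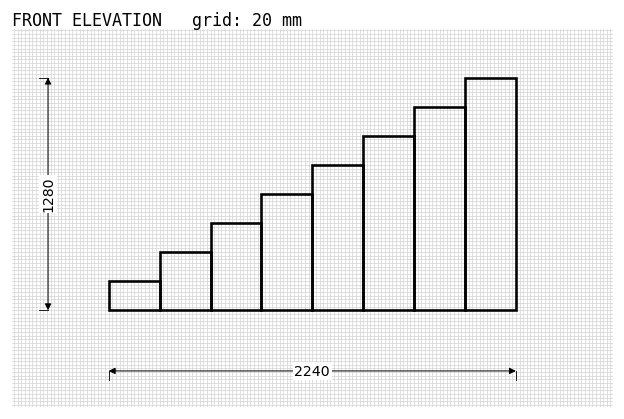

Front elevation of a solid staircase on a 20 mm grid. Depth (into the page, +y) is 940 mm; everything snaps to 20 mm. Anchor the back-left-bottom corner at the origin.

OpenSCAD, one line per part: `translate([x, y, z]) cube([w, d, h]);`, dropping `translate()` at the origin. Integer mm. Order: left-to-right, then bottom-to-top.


cube([280, 940, 160]);
translate([280, 0, 0]) cube([280, 940, 320]);
translate([560, 0, 0]) cube([280, 940, 480]);
translate([840, 0, 0]) cube([280, 940, 640]);
translate([1120, 0, 0]) cube([280, 940, 800]);
translate([1400, 0, 0]) cube([280, 940, 960]);
translate([1680, 0, 0]) cube([280, 940, 1120]);
translate([1960, 0, 0]) cube([280, 940, 1280]);


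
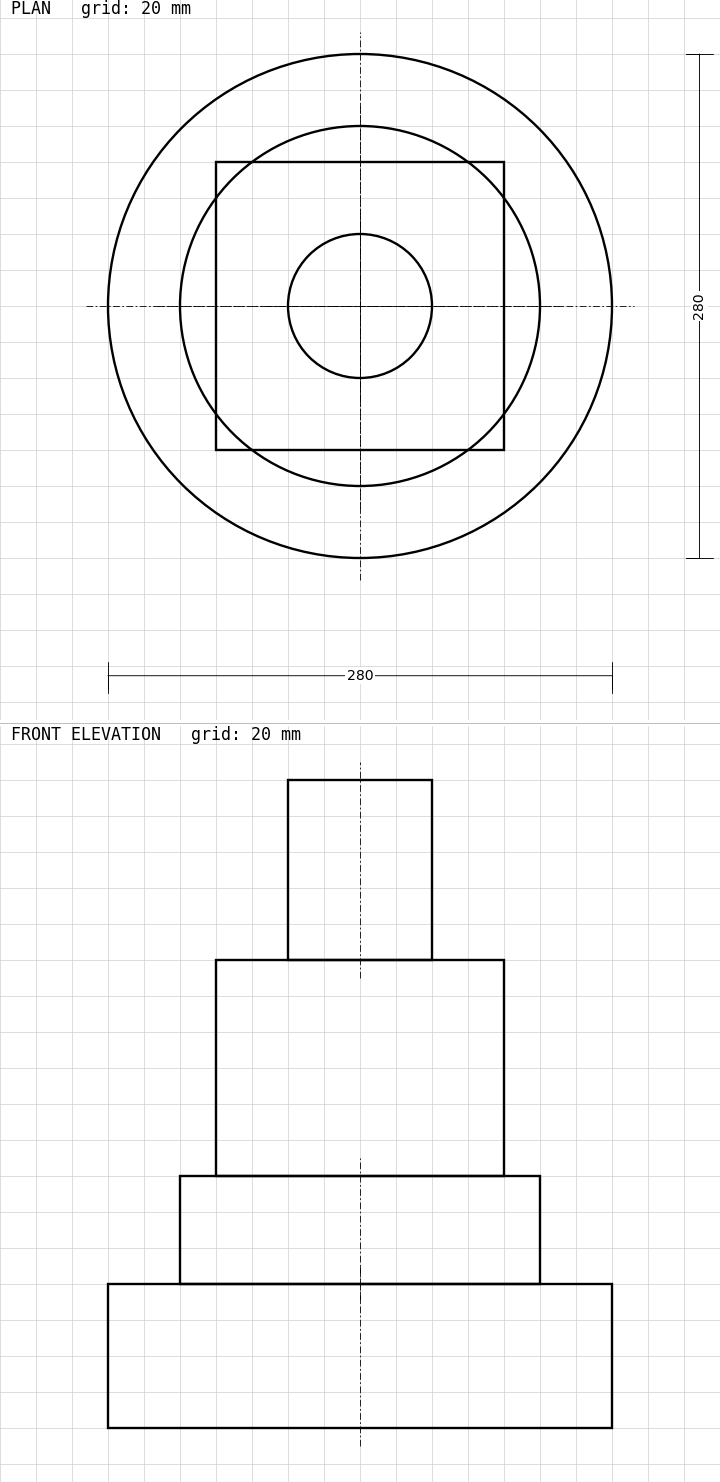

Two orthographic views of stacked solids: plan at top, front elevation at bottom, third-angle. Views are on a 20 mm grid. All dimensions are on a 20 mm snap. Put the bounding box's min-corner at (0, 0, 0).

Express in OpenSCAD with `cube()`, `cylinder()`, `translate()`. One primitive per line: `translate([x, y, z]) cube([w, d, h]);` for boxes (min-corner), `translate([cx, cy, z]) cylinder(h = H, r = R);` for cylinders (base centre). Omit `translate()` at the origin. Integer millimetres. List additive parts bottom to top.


translate([140, 140, 0]) cylinder(h = 80, r = 140);
translate([140, 140, 80]) cylinder(h = 60, r = 100);
translate([60, 60, 140]) cube([160, 160, 120]);
translate([140, 140, 260]) cylinder(h = 100, r = 40);
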